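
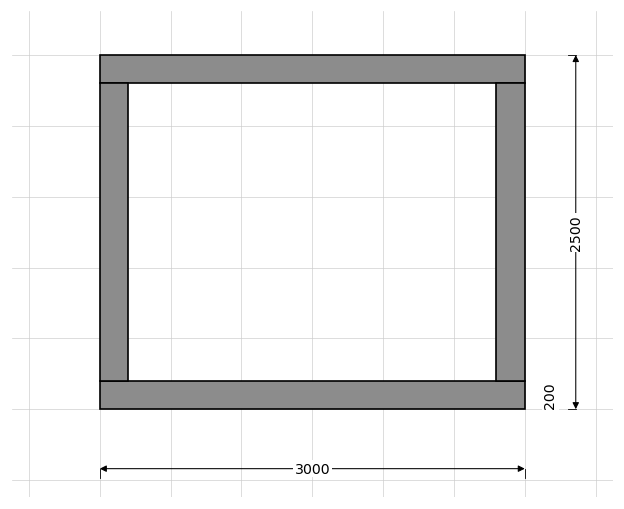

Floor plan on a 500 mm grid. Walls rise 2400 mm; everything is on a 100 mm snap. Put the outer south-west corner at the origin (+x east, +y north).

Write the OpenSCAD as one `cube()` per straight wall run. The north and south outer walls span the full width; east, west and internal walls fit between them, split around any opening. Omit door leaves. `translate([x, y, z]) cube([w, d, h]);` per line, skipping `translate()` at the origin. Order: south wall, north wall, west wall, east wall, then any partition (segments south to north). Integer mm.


cube([3000, 200, 2400]);
translate([0, 2300, 0]) cube([3000, 200, 2400]);
translate([0, 200, 0]) cube([200, 2100, 2400]);
translate([2800, 200, 0]) cube([200, 2100, 2400]);


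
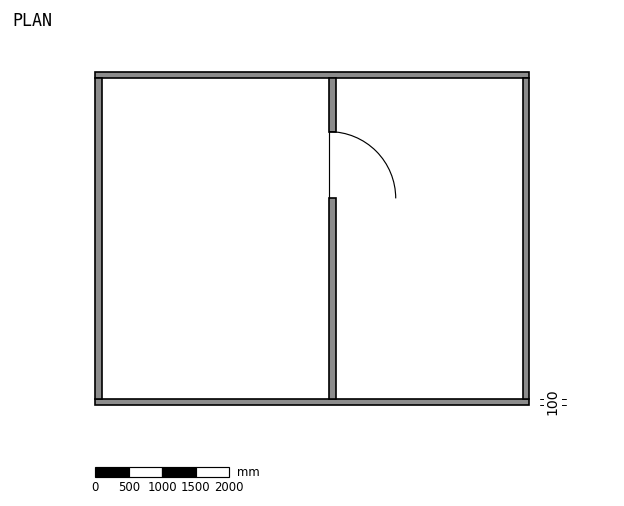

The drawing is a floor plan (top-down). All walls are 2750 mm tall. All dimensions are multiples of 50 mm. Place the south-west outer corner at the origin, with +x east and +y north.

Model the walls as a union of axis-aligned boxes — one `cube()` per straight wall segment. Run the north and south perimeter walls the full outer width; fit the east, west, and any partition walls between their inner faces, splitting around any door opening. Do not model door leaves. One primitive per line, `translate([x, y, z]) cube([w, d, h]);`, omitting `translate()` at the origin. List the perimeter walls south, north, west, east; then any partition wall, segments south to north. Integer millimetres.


cube([6500, 100, 2750]);
translate([0, 4900, 0]) cube([6500, 100, 2750]);
translate([0, 100, 0]) cube([100, 4800, 2750]);
translate([6400, 100, 0]) cube([100, 4800, 2750]);
translate([3500, 100, 0]) cube([100, 3000, 2750]);
translate([3500, 4100, 0]) cube([100, 800, 2750]);


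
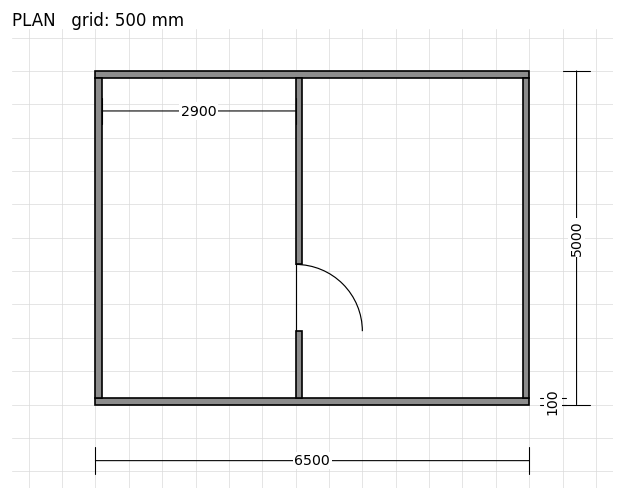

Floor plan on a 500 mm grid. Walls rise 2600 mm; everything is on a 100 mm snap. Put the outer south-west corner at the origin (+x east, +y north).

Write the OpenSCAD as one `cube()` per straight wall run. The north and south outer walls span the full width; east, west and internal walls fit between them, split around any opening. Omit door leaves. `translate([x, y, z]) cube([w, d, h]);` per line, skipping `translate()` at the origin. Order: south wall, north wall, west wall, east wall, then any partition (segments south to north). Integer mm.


cube([6500, 100, 2600]);
translate([0, 4900, 0]) cube([6500, 100, 2600]);
translate([0, 100, 0]) cube([100, 4800, 2600]);
translate([6400, 100, 0]) cube([100, 4800, 2600]);
translate([3000, 100, 0]) cube([100, 1000, 2600]);
translate([3000, 2100, 0]) cube([100, 2800, 2600]);


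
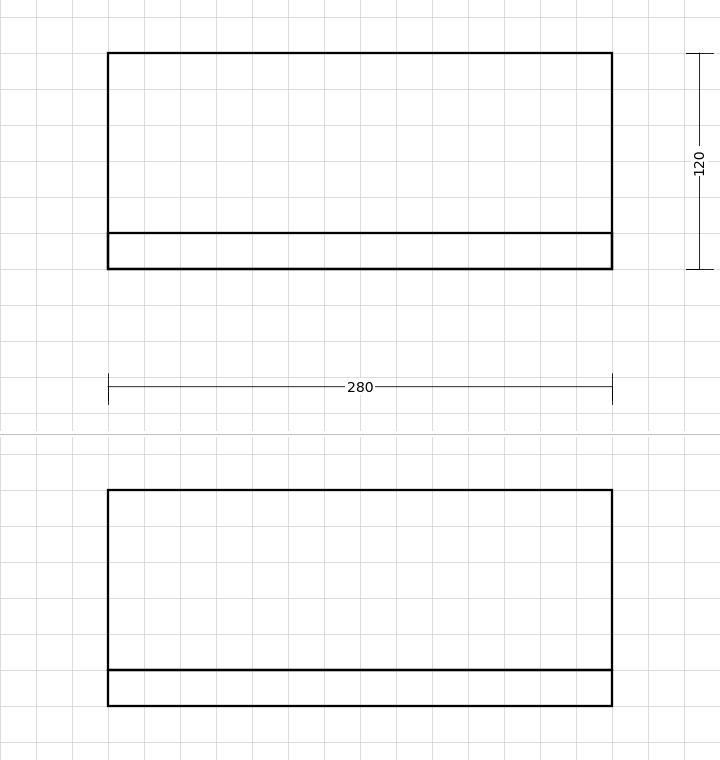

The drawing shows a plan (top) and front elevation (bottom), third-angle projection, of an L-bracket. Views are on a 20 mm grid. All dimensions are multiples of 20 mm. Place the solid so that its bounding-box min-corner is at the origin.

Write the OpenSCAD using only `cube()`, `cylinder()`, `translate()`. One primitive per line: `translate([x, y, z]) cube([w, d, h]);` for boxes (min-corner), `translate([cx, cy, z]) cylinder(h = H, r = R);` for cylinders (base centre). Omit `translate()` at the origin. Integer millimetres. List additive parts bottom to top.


cube([280, 120, 20]);
translate([0, 0, 20]) cube([280, 20, 100]);


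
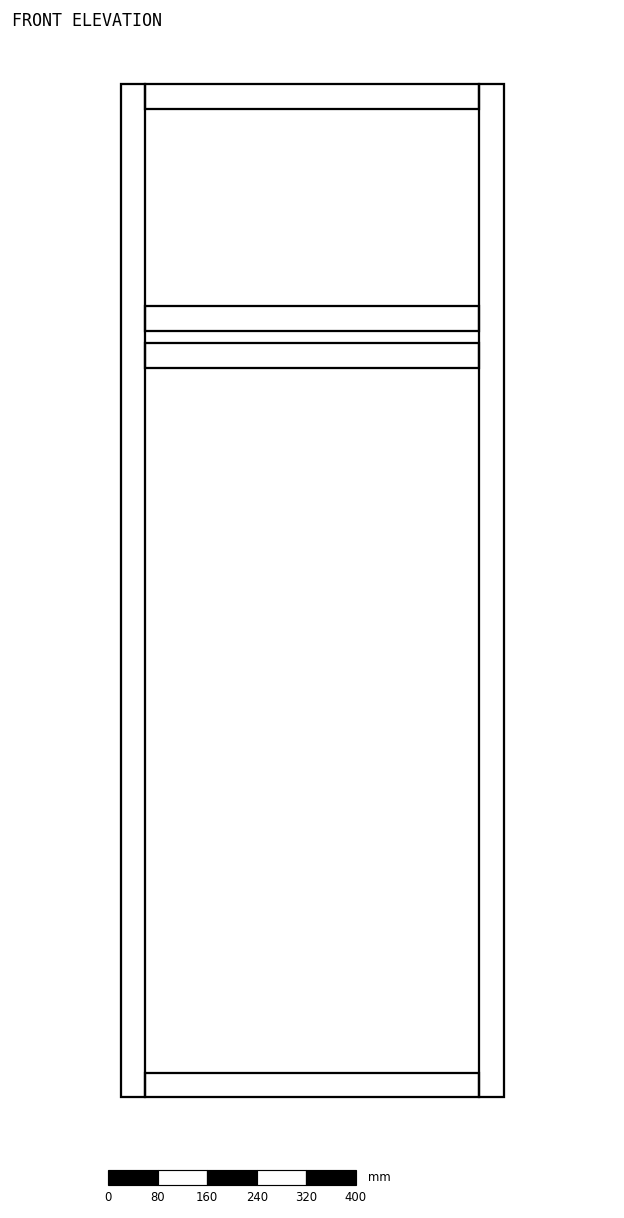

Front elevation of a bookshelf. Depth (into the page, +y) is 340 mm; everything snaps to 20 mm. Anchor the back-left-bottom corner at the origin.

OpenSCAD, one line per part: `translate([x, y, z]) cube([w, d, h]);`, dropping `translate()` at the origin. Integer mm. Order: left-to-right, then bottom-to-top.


cube([40, 340, 1640]);
translate([40, 0, 0]) cube([540, 340, 40]);
translate([40, 0, 1180]) cube([540, 340, 40]);
translate([40, 0, 1240]) cube([540, 340, 40]);
translate([40, 0, 1600]) cube([540, 340, 40]);
translate([580, 0, 0]) cube([40, 340, 1640]);


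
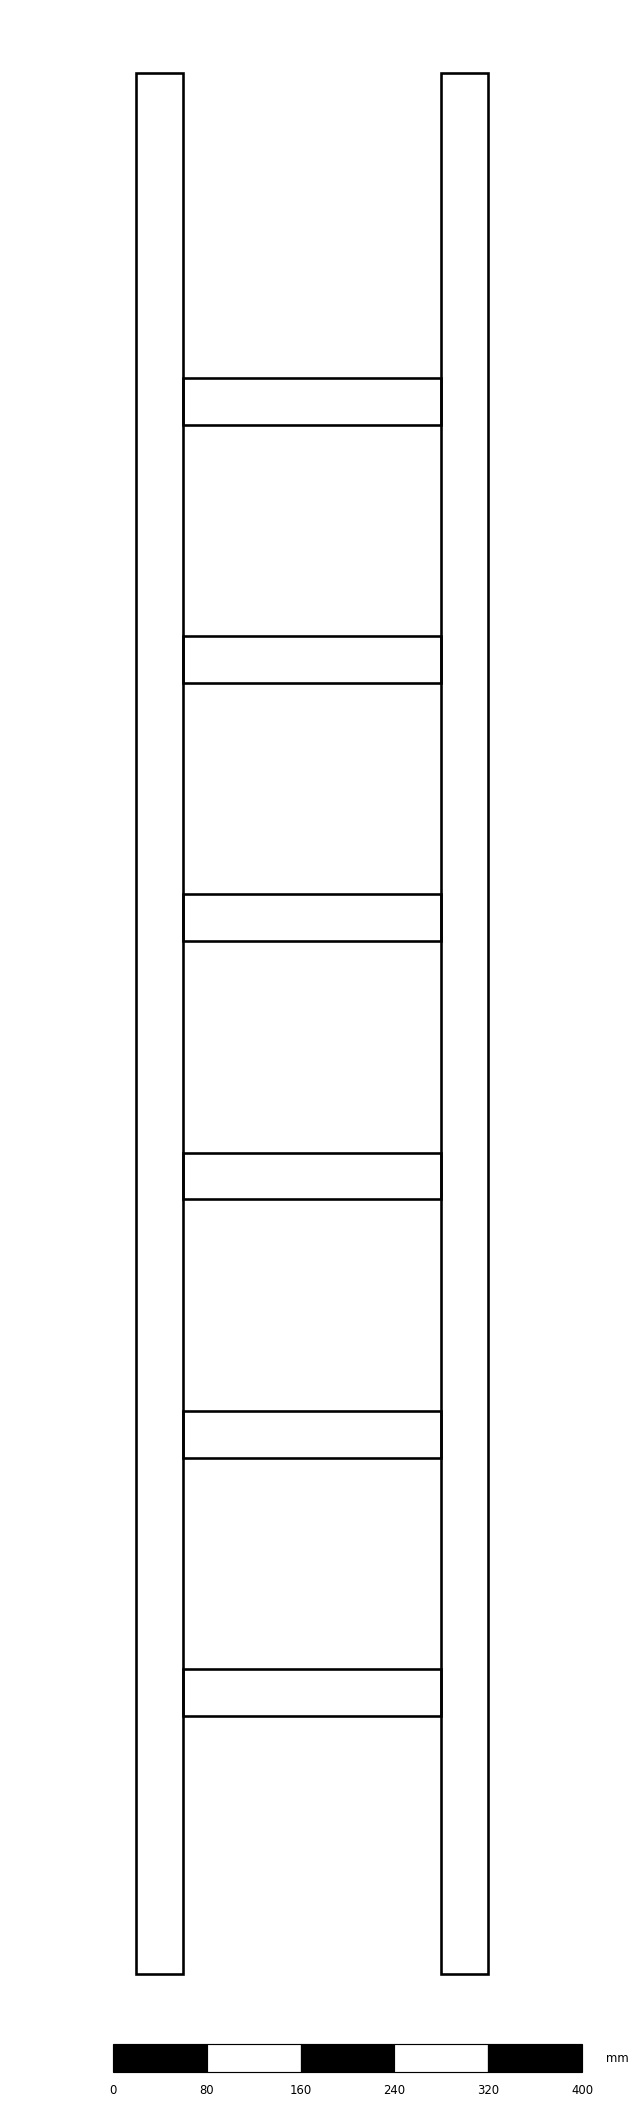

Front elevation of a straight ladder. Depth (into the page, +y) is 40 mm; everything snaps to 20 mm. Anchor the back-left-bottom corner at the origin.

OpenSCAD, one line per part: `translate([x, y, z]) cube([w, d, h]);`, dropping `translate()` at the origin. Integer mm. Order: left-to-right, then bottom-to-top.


cube([40, 40, 1620]);
translate([40, 0, 220]) cube([220, 40, 40]);
translate([40, 0, 440]) cube([220, 40, 40]);
translate([40, 0, 660]) cube([220, 40, 40]);
translate([40, 0, 880]) cube([220, 40, 40]);
translate([40, 0, 1100]) cube([220, 40, 40]);
translate([40, 0, 1320]) cube([220, 40, 40]);
translate([260, 0, 0]) cube([40, 40, 1620]);


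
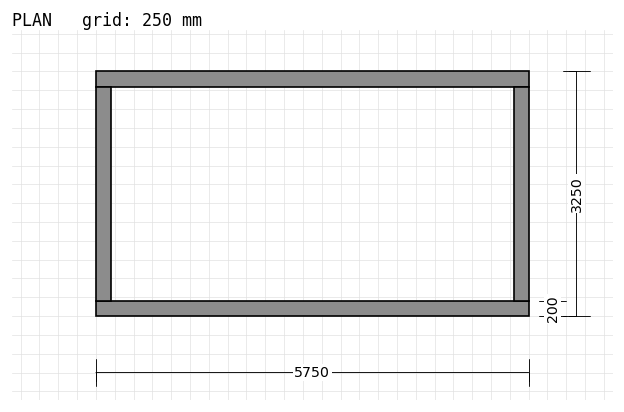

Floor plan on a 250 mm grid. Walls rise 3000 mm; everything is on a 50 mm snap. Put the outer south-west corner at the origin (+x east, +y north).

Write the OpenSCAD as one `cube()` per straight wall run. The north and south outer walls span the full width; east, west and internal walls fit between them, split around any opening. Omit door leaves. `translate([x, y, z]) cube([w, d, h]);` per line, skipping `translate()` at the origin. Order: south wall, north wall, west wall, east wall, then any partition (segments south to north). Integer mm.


cube([5750, 200, 3000]);
translate([0, 3050, 0]) cube([5750, 200, 3000]);
translate([0, 200, 0]) cube([200, 2850, 3000]);
translate([5550, 200, 0]) cube([200, 2850, 3000]);


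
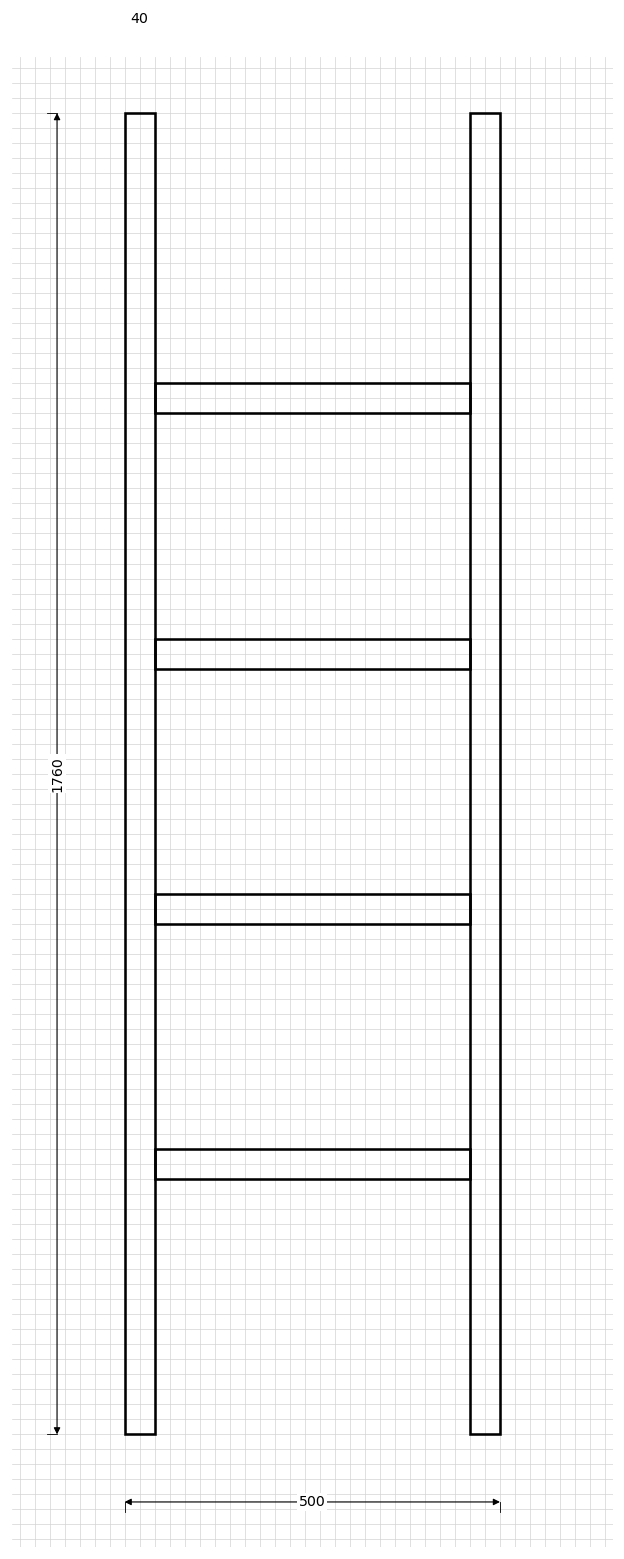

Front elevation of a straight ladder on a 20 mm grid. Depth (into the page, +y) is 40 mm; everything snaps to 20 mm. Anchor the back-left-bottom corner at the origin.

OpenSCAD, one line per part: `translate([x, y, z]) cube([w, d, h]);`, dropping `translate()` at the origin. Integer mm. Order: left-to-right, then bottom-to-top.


cube([40, 40, 1760]);
translate([40, 0, 340]) cube([420, 40, 40]);
translate([40, 0, 680]) cube([420, 40, 40]);
translate([40, 0, 1020]) cube([420, 40, 40]);
translate([40, 0, 1360]) cube([420, 40, 40]);
translate([460, 0, 0]) cube([40, 40, 1760]);


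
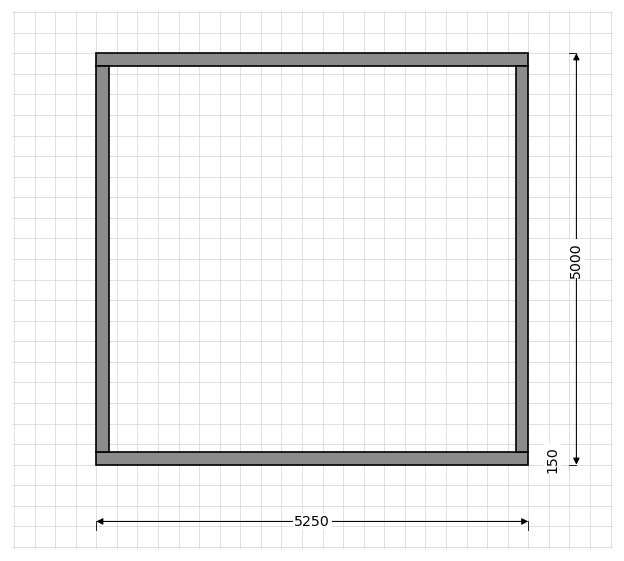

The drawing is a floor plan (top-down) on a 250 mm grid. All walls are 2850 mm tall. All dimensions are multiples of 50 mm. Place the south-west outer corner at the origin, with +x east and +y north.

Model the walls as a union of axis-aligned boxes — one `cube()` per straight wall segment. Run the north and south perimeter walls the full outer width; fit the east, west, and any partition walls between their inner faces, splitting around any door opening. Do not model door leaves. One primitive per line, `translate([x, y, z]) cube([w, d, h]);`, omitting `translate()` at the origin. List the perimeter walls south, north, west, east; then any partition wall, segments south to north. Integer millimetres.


cube([5250, 150, 2850]);
translate([0, 4850, 0]) cube([5250, 150, 2850]);
translate([0, 150, 0]) cube([150, 4700, 2850]);
translate([5100, 150, 0]) cube([150, 4700, 2850]);


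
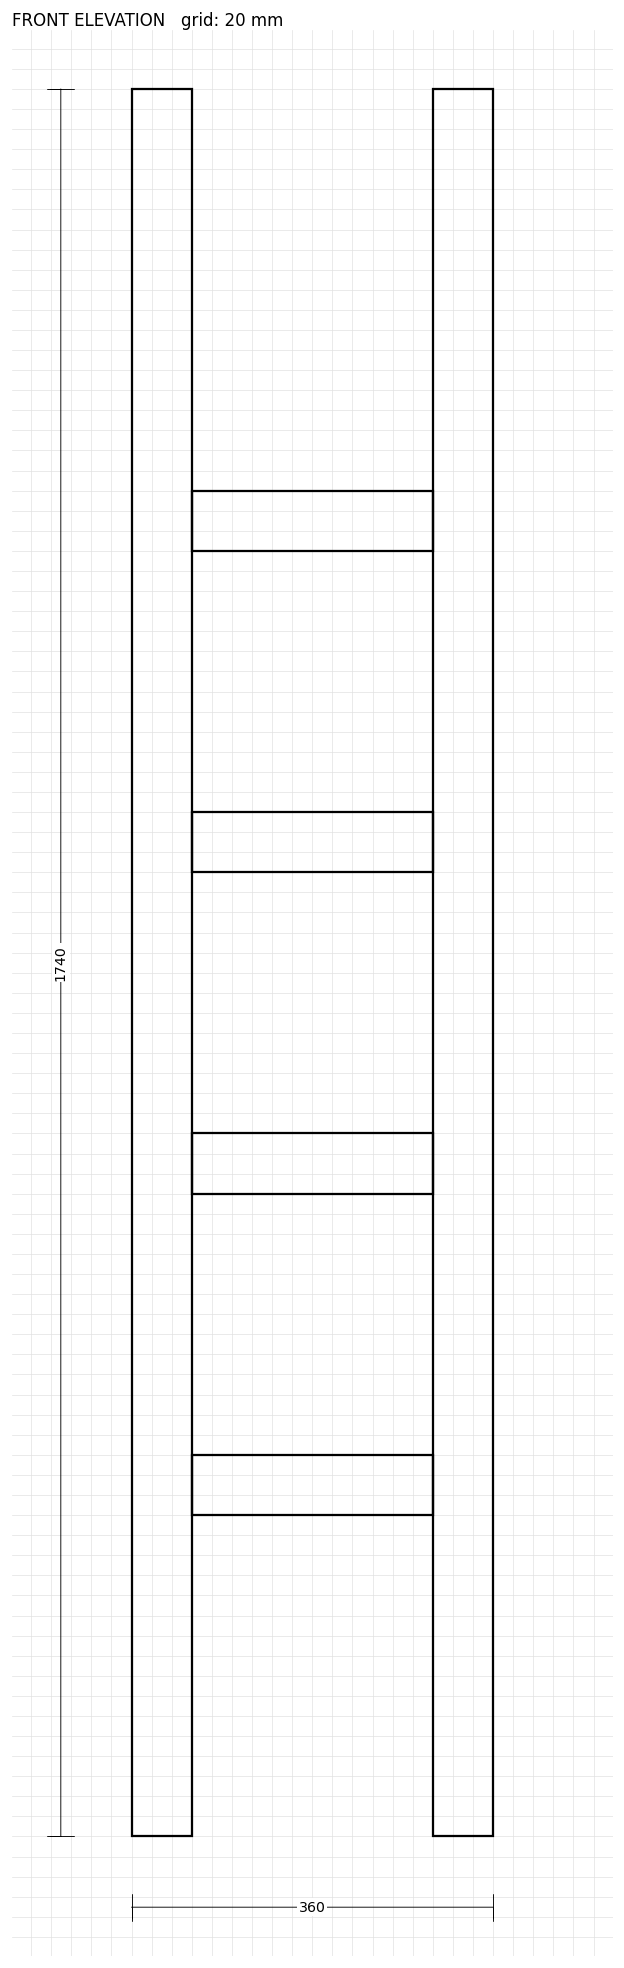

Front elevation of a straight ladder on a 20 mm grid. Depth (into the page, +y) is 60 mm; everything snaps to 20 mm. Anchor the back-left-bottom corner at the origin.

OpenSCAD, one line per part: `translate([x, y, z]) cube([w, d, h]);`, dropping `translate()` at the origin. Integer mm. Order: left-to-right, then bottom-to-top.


cube([60, 60, 1740]);
translate([60, 0, 320]) cube([240, 60, 60]);
translate([60, 0, 640]) cube([240, 60, 60]);
translate([60, 0, 960]) cube([240, 60, 60]);
translate([60, 0, 1280]) cube([240, 60, 60]);
translate([300, 0, 0]) cube([60, 60, 1740]);


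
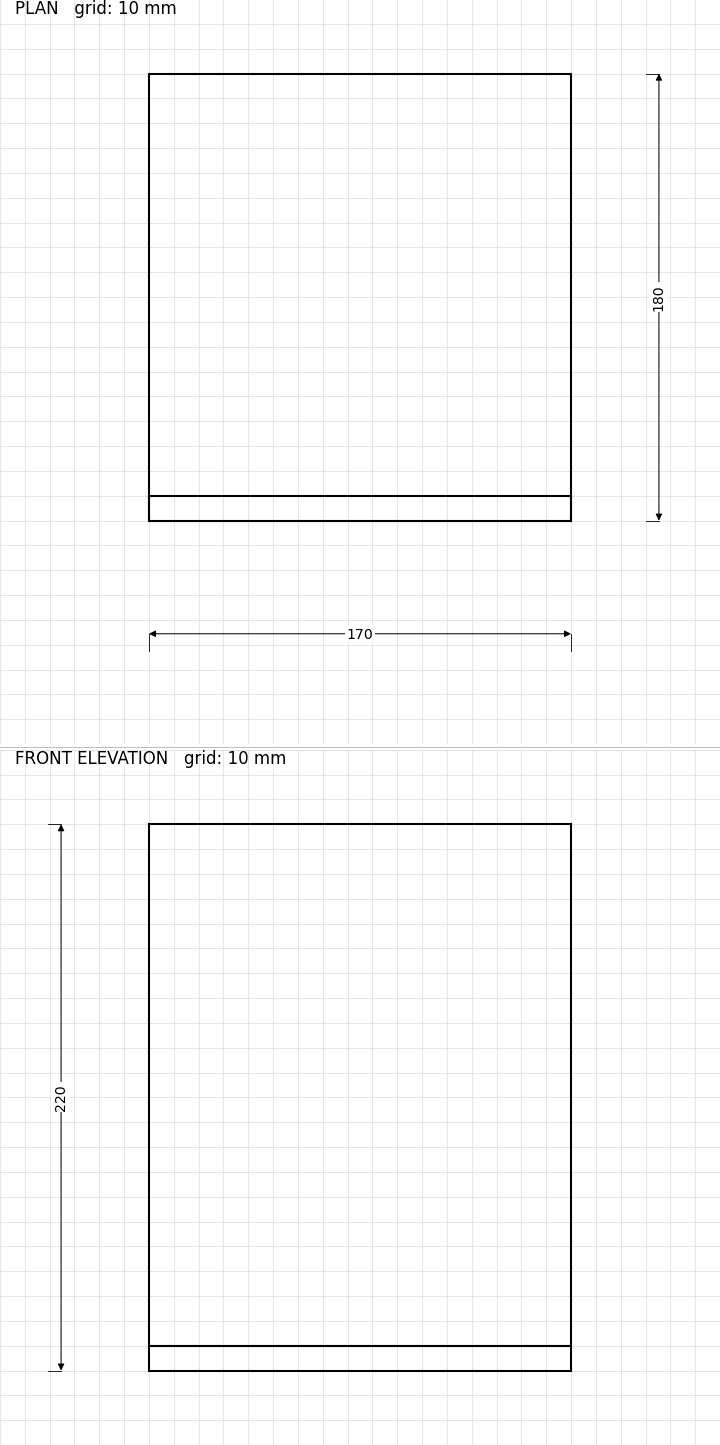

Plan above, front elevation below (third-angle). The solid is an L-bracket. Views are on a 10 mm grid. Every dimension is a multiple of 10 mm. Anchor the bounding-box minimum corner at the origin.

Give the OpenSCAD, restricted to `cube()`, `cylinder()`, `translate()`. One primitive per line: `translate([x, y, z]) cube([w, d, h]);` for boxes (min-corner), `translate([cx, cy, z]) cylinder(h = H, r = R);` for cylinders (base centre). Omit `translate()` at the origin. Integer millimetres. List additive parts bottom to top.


cube([170, 180, 10]);
translate([0, 0, 10]) cube([170, 10, 210]);


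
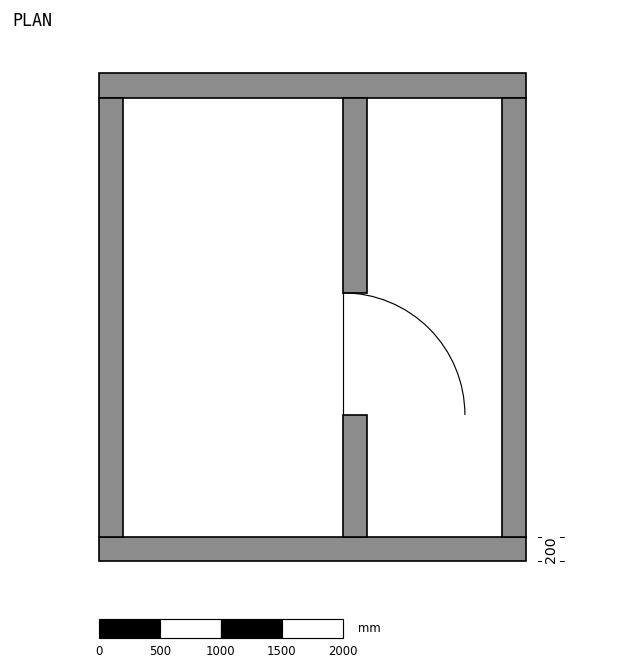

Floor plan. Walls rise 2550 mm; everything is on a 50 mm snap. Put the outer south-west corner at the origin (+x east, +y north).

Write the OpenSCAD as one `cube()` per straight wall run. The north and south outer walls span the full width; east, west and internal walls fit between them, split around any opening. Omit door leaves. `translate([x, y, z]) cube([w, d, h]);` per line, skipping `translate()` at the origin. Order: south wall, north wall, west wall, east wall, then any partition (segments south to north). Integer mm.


cube([3500, 200, 2550]);
translate([0, 3800, 0]) cube([3500, 200, 2550]);
translate([0, 200, 0]) cube([200, 3600, 2550]);
translate([3300, 200, 0]) cube([200, 3600, 2550]);
translate([2000, 200, 0]) cube([200, 1000, 2550]);
translate([2000, 2200, 0]) cube([200, 1600, 2550]);


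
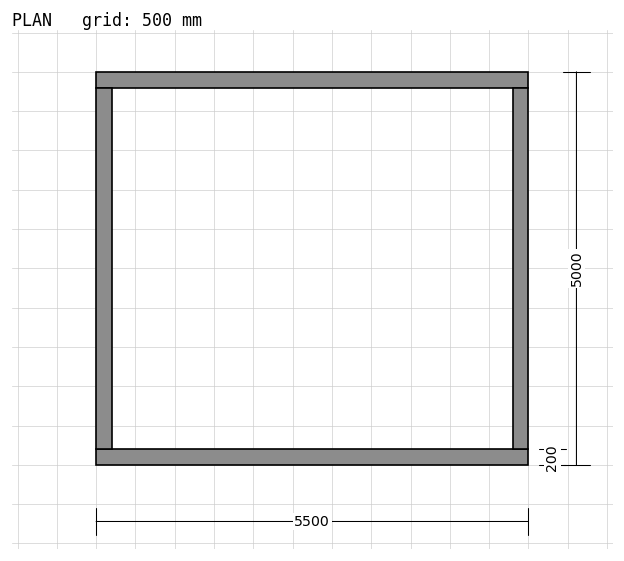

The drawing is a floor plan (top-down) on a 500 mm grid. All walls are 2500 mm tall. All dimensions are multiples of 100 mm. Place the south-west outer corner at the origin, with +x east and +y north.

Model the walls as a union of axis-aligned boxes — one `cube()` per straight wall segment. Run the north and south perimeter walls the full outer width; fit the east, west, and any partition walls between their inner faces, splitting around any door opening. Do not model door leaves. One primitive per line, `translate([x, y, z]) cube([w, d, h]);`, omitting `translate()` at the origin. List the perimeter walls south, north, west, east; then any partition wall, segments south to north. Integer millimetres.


cube([5500, 200, 2500]);
translate([0, 4800, 0]) cube([5500, 200, 2500]);
translate([0, 200, 0]) cube([200, 4600, 2500]);
translate([5300, 200, 0]) cube([200, 4600, 2500]);


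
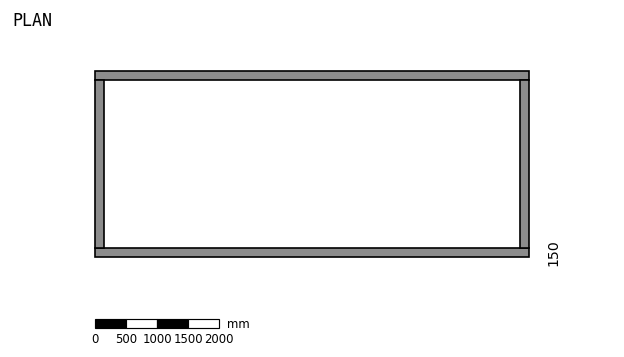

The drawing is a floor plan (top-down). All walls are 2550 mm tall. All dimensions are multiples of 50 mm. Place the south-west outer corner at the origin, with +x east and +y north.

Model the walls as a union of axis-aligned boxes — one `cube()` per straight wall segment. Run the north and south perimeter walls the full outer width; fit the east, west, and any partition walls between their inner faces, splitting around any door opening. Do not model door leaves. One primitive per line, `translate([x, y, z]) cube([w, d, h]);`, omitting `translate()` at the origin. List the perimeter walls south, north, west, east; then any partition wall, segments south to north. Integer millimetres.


cube([7000, 150, 2550]);
translate([0, 2850, 0]) cube([7000, 150, 2550]);
translate([0, 150, 0]) cube([150, 2700, 2550]);
translate([6850, 150, 0]) cube([150, 2700, 2550]);


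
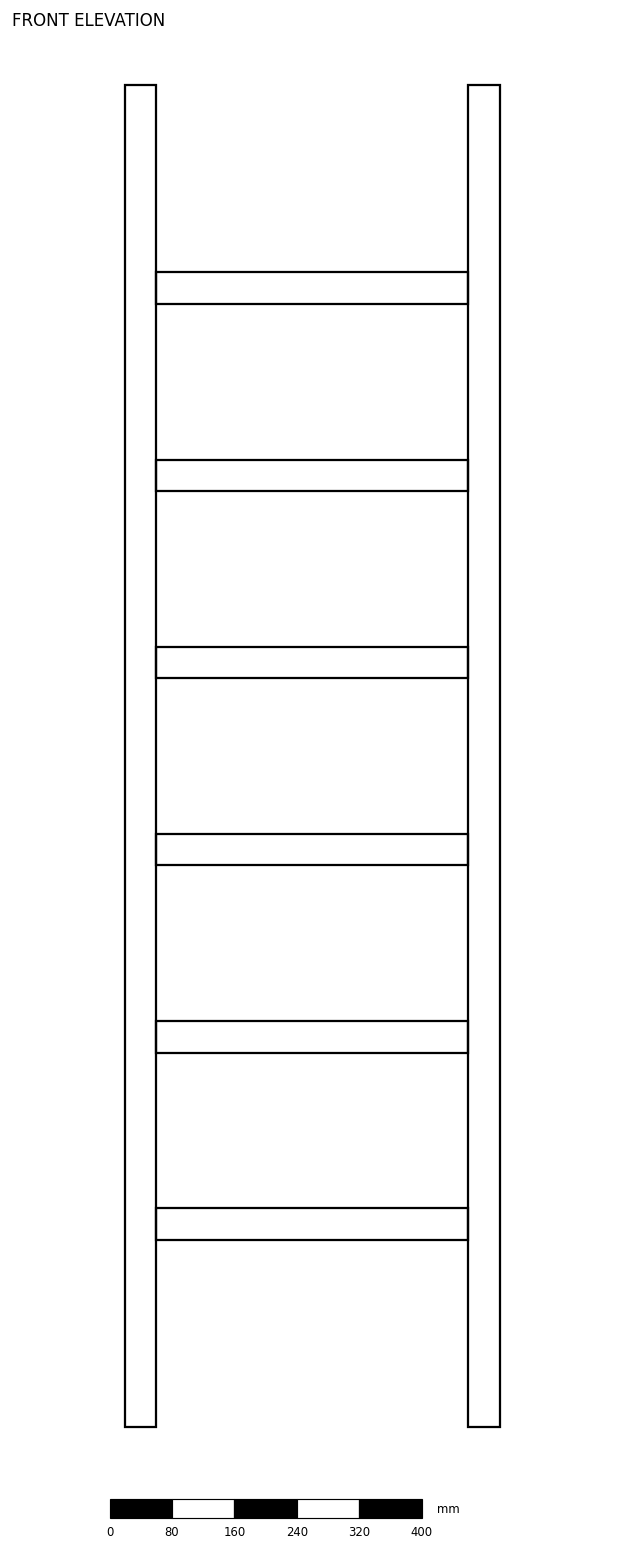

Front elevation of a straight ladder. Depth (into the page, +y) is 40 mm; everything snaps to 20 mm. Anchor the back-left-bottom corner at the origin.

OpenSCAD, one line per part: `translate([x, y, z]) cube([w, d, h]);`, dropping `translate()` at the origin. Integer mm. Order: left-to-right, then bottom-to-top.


cube([40, 40, 1720]);
translate([40, 0, 240]) cube([400, 40, 40]);
translate([40, 0, 480]) cube([400, 40, 40]);
translate([40, 0, 720]) cube([400, 40, 40]);
translate([40, 0, 960]) cube([400, 40, 40]);
translate([40, 0, 1200]) cube([400, 40, 40]);
translate([40, 0, 1440]) cube([400, 40, 40]);
translate([440, 0, 0]) cube([40, 40, 1720]);


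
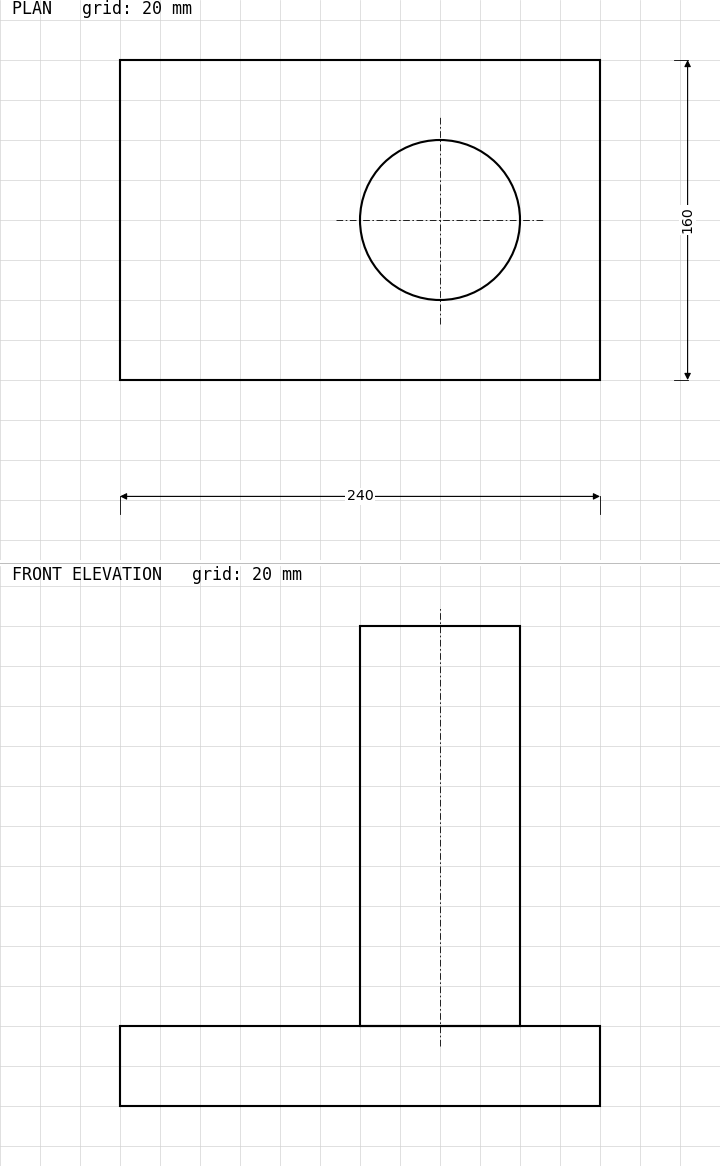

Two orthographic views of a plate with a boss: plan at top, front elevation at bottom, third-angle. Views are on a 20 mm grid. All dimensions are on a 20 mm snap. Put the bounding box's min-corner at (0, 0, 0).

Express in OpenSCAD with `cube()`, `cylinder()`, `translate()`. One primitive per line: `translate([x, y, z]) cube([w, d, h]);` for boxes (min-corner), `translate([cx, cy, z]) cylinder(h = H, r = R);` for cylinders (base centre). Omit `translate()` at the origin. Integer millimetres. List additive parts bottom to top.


cube([240, 160, 40]);
translate([160, 80, 40]) cylinder(h = 200, r = 40);


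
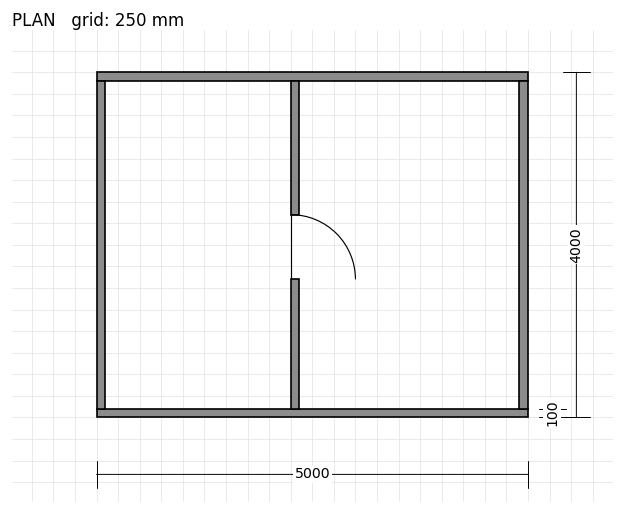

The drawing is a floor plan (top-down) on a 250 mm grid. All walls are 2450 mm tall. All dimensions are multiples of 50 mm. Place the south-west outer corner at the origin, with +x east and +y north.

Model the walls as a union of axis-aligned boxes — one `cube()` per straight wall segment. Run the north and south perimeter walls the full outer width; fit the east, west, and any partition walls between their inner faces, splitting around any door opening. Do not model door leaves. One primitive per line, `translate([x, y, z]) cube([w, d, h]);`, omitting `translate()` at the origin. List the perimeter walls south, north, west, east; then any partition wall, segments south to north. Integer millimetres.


cube([5000, 100, 2450]);
translate([0, 3900, 0]) cube([5000, 100, 2450]);
translate([0, 100, 0]) cube([100, 3800, 2450]);
translate([4900, 100, 0]) cube([100, 3800, 2450]);
translate([2250, 100, 0]) cube([100, 1500, 2450]);
translate([2250, 2350, 0]) cube([100, 1550, 2450]);


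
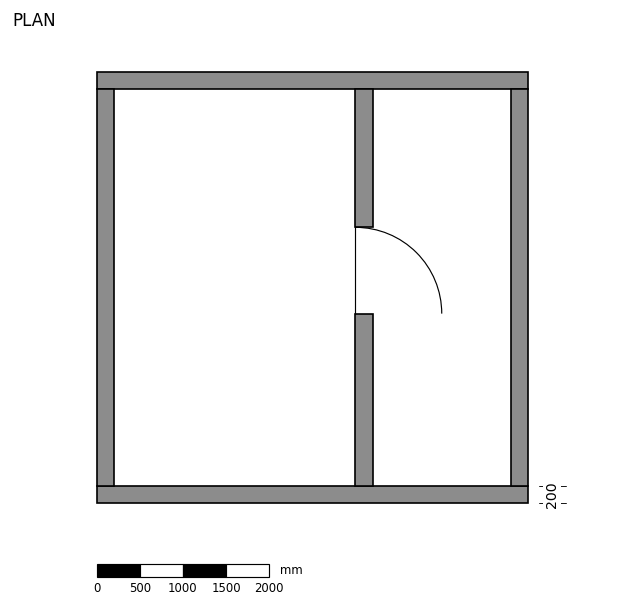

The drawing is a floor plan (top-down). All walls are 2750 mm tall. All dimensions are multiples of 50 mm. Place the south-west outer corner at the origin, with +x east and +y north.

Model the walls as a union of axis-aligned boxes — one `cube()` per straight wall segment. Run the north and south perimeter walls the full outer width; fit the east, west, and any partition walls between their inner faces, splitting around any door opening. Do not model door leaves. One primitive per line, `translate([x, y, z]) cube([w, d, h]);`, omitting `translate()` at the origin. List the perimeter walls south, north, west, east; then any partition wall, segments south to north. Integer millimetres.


cube([5000, 200, 2750]);
translate([0, 4800, 0]) cube([5000, 200, 2750]);
translate([0, 200, 0]) cube([200, 4600, 2750]);
translate([4800, 200, 0]) cube([200, 4600, 2750]);
translate([3000, 200, 0]) cube([200, 2000, 2750]);
translate([3000, 3200, 0]) cube([200, 1600, 2750]);


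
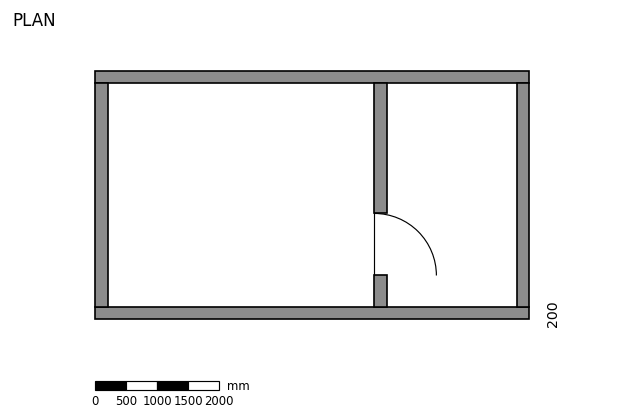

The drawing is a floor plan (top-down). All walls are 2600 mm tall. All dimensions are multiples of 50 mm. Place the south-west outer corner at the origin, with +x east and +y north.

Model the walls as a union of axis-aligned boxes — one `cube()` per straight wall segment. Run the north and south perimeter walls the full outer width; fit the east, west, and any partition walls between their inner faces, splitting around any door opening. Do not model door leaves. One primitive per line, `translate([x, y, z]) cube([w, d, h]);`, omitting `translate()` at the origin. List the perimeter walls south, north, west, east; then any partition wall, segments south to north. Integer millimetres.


cube([7000, 200, 2600]);
translate([0, 3800, 0]) cube([7000, 200, 2600]);
translate([0, 200, 0]) cube([200, 3600, 2600]);
translate([6800, 200, 0]) cube([200, 3600, 2600]);
translate([4500, 200, 0]) cube([200, 500, 2600]);
translate([4500, 1700, 0]) cube([200, 2100, 2600]);


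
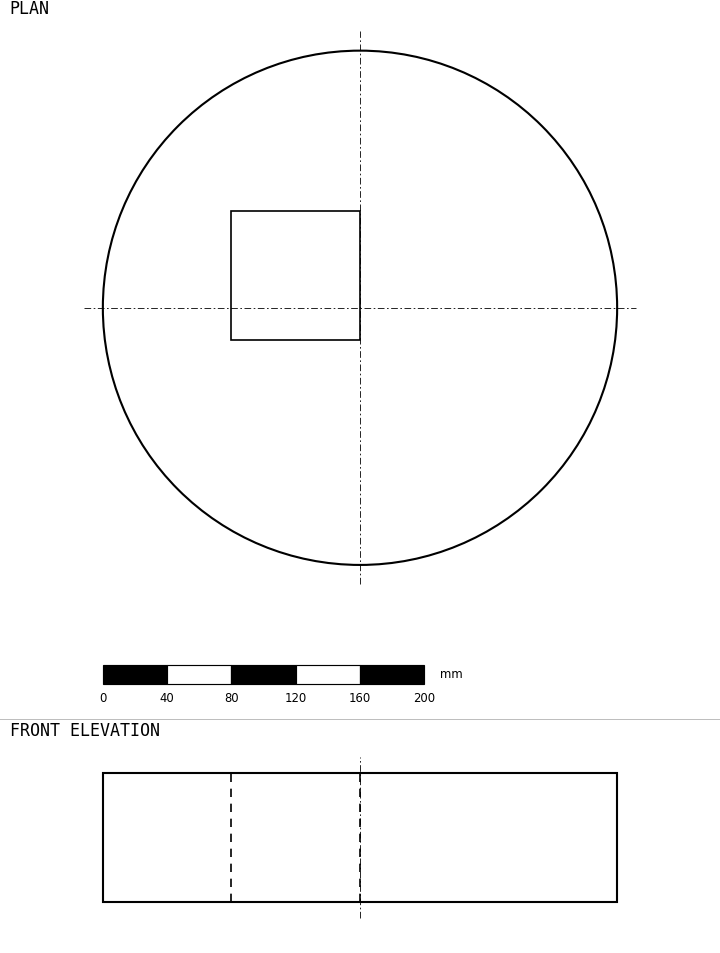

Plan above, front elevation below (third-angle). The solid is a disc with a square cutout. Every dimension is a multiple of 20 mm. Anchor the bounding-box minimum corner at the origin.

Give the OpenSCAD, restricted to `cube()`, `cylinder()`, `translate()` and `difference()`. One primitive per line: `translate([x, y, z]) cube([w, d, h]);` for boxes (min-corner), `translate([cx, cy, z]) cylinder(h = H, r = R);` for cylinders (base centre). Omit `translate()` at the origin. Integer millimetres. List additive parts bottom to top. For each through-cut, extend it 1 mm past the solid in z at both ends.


difference() {
  translate([160, 160, 0]) cylinder(h = 80, r = 160);
  translate([80, 140, -1]) cube([80, 80, 82]);
}


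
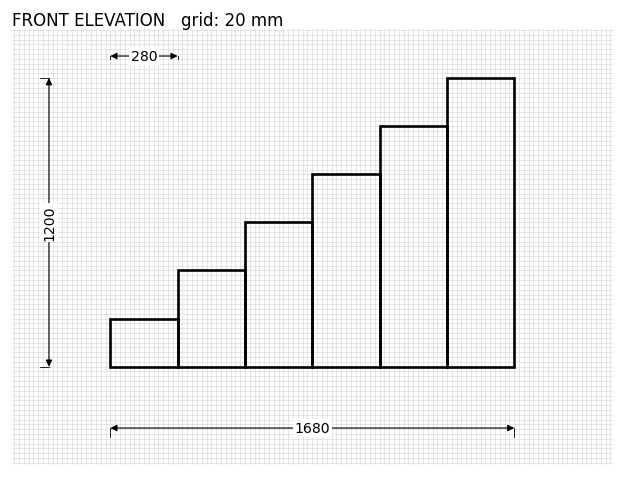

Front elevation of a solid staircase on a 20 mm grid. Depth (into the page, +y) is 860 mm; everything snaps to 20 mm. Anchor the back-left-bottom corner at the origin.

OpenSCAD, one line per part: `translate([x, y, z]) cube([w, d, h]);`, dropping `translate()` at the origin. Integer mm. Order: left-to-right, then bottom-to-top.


cube([280, 860, 200]);
translate([280, 0, 0]) cube([280, 860, 400]);
translate([560, 0, 0]) cube([280, 860, 600]);
translate([840, 0, 0]) cube([280, 860, 800]);
translate([1120, 0, 0]) cube([280, 860, 1000]);
translate([1400, 0, 0]) cube([280, 860, 1200]);


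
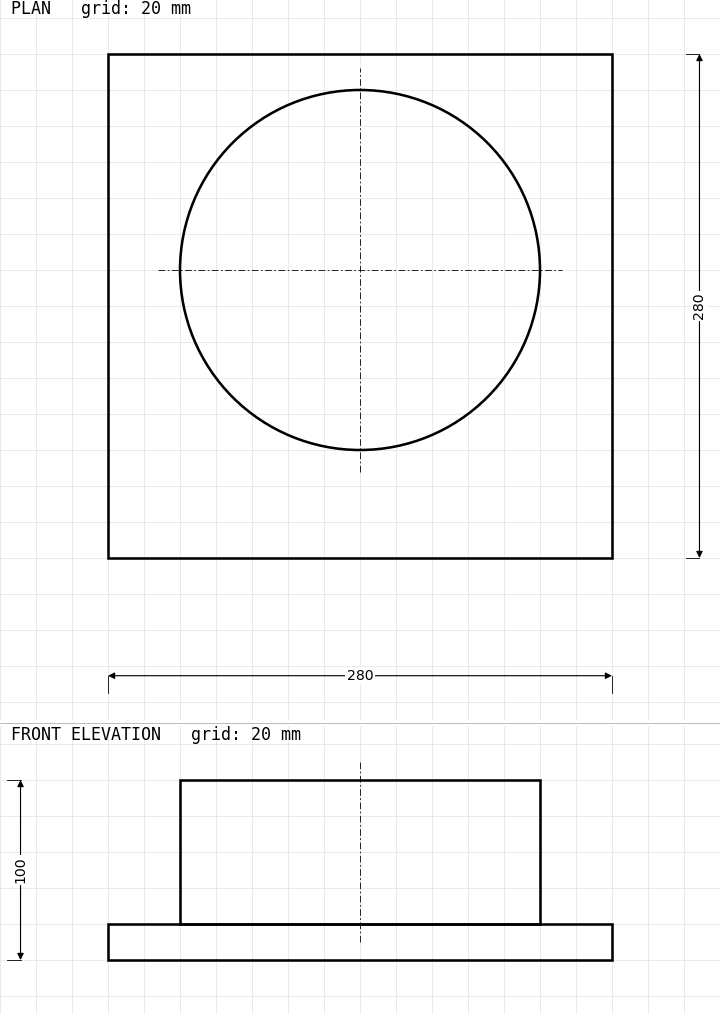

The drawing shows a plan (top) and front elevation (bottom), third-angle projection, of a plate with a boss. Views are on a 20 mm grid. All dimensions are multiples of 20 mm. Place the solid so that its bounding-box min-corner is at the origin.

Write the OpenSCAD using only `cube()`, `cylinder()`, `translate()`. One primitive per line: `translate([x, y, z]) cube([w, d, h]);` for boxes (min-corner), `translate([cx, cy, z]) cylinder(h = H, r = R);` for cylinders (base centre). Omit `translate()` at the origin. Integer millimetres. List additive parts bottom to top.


cube([280, 280, 20]);
translate([140, 160, 20]) cylinder(h = 80, r = 100);


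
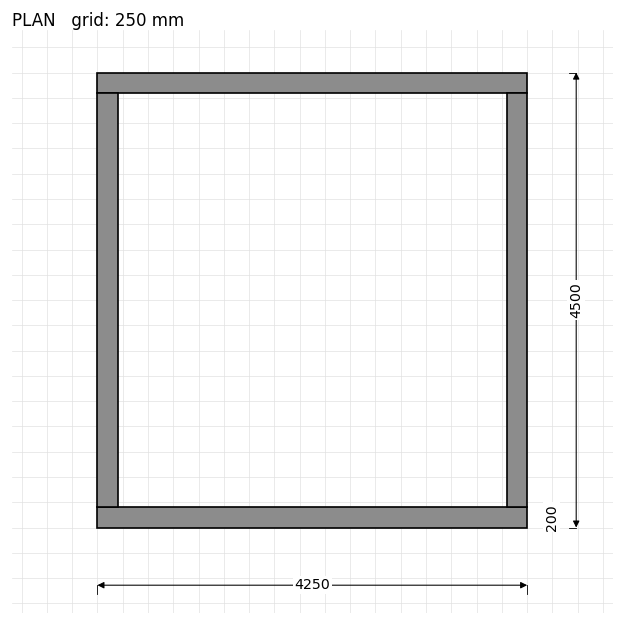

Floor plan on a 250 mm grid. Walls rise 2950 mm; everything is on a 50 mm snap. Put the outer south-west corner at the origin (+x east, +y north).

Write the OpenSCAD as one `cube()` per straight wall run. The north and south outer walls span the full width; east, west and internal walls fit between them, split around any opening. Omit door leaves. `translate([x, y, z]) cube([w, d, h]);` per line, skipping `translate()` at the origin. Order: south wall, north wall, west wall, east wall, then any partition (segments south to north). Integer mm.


cube([4250, 200, 2950]);
translate([0, 4300, 0]) cube([4250, 200, 2950]);
translate([0, 200, 0]) cube([200, 4100, 2950]);
translate([4050, 200, 0]) cube([200, 4100, 2950]);


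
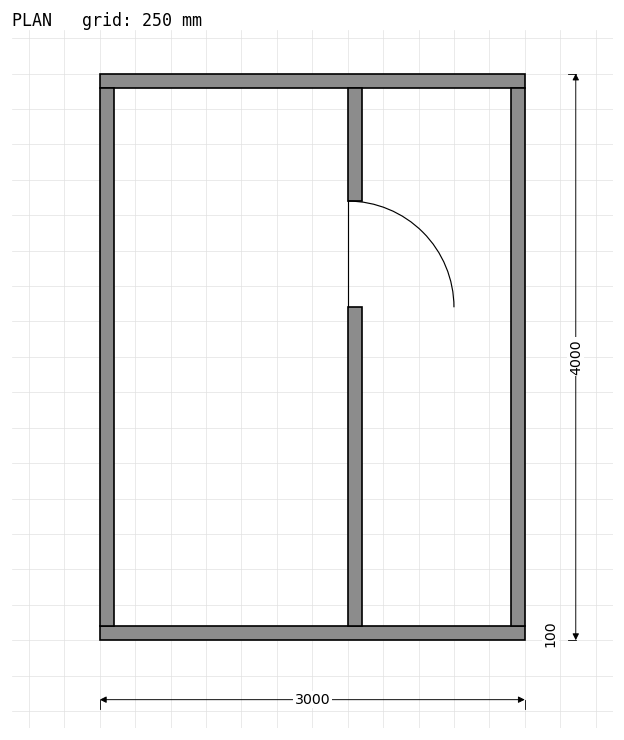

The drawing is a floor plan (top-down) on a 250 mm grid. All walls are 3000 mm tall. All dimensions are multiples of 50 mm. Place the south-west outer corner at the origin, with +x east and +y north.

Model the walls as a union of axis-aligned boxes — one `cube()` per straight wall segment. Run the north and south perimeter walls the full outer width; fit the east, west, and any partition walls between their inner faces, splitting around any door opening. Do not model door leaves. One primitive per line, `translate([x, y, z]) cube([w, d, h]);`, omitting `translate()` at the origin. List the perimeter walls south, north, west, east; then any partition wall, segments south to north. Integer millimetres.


cube([3000, 100, 3000]);
translate([0, 3900, 0]) cube([3000, 100, 3000]);
translate([0, 100, 0]) cube([100, 3800, 3000]);
translate([2900, 100, 0]) cube([100, 3800, 3000]);
translate([1750, 100, 0]) cube([100, 2250, 3000]);
translate([1750, 3100, 0]) cube([100, 800, 3000]);


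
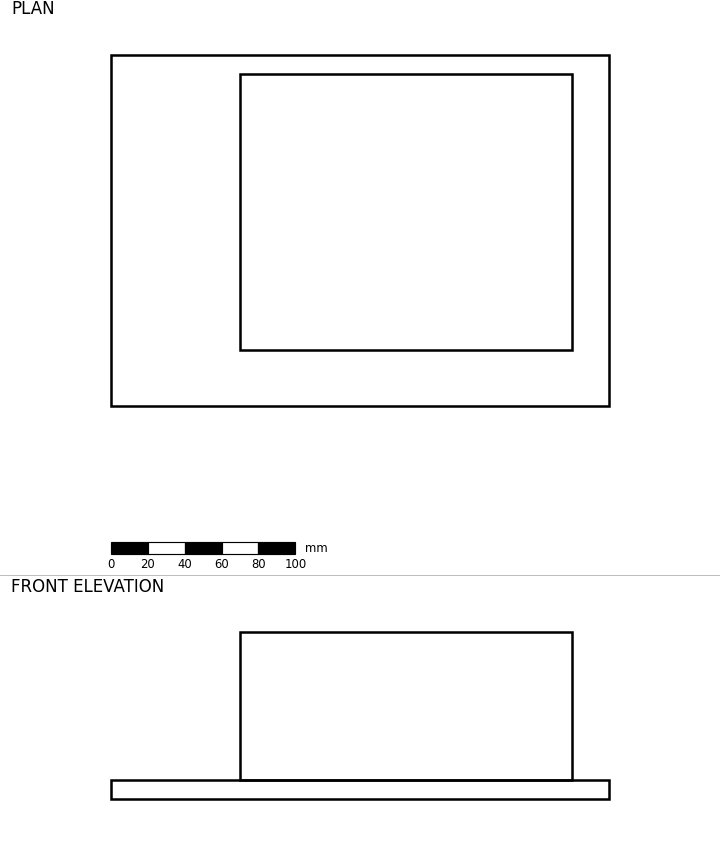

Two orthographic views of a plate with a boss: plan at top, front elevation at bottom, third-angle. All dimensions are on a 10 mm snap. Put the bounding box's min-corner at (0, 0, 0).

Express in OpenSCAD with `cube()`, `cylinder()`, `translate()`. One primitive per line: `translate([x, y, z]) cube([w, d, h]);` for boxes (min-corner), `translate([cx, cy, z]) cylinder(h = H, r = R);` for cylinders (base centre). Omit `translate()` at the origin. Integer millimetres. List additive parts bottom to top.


cube([270, 190, 10]);
translate([70, 30, 10]) cube([180, 150, 80]);


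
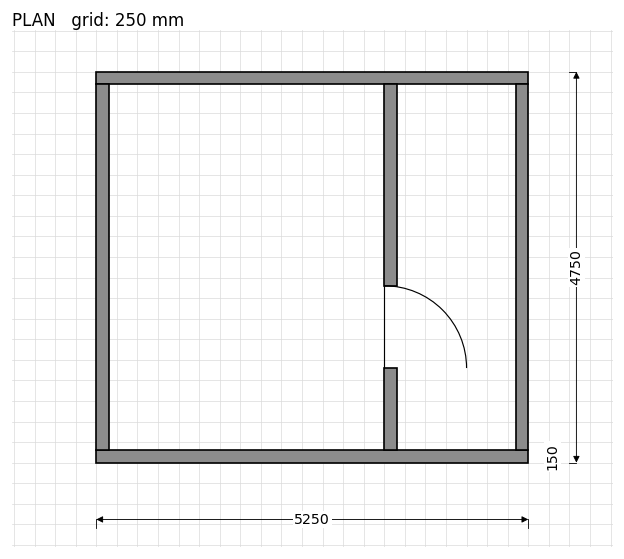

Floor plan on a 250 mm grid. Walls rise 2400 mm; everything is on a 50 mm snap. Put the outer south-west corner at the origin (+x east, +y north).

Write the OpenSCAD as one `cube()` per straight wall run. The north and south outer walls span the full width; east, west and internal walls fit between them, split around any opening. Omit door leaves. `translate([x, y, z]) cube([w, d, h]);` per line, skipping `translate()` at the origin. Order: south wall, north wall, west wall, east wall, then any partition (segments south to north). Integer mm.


cube([5250, 150, 2400]);
translate([0, 4600, 0]) cube([5250, 150, 2400]);
translate([0, 150, 0]) cube([150, 4450, 2400]);
translate([5100, 150, 0]) cube([150, 4450, 2400]);
translate([3500, 150, 0]) cube([150, 1000, 2400]);
translate([3500, 2150, 0]) cube([150, 2450, 2400]);


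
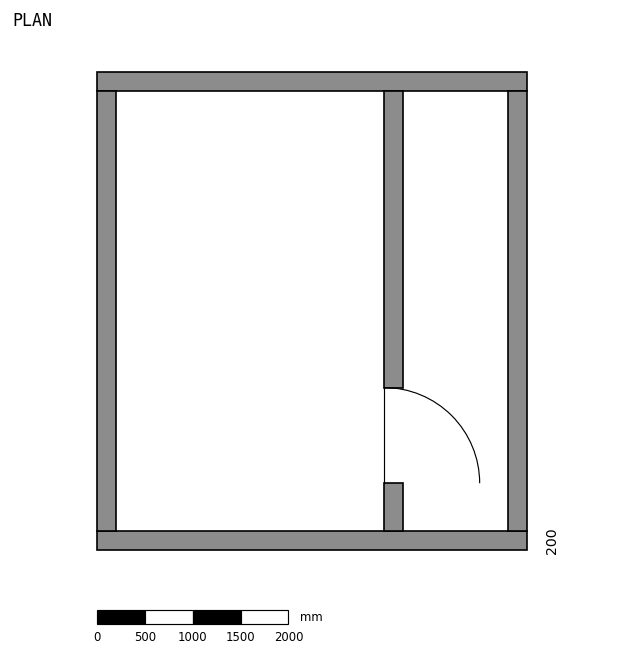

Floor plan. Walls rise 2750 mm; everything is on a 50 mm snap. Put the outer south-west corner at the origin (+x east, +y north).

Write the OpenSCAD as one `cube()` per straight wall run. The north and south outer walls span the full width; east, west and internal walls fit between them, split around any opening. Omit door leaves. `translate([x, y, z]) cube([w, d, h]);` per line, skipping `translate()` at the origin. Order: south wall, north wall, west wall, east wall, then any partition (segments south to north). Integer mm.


cube([4500, 200, 2750]);
translate([0, 4800, 0]) cube([4500, 200, 2750]);
translate([0, 200, 0]) cube([200, 4600, 2750]);
translate([4300, 200, 0]) cube([200, 4600, 2750]);
translate([3000, 200, 0]) cube([200, 500, 2750]);
translate([3000, 1700, 0]) cube([200, 3100, 2750]);


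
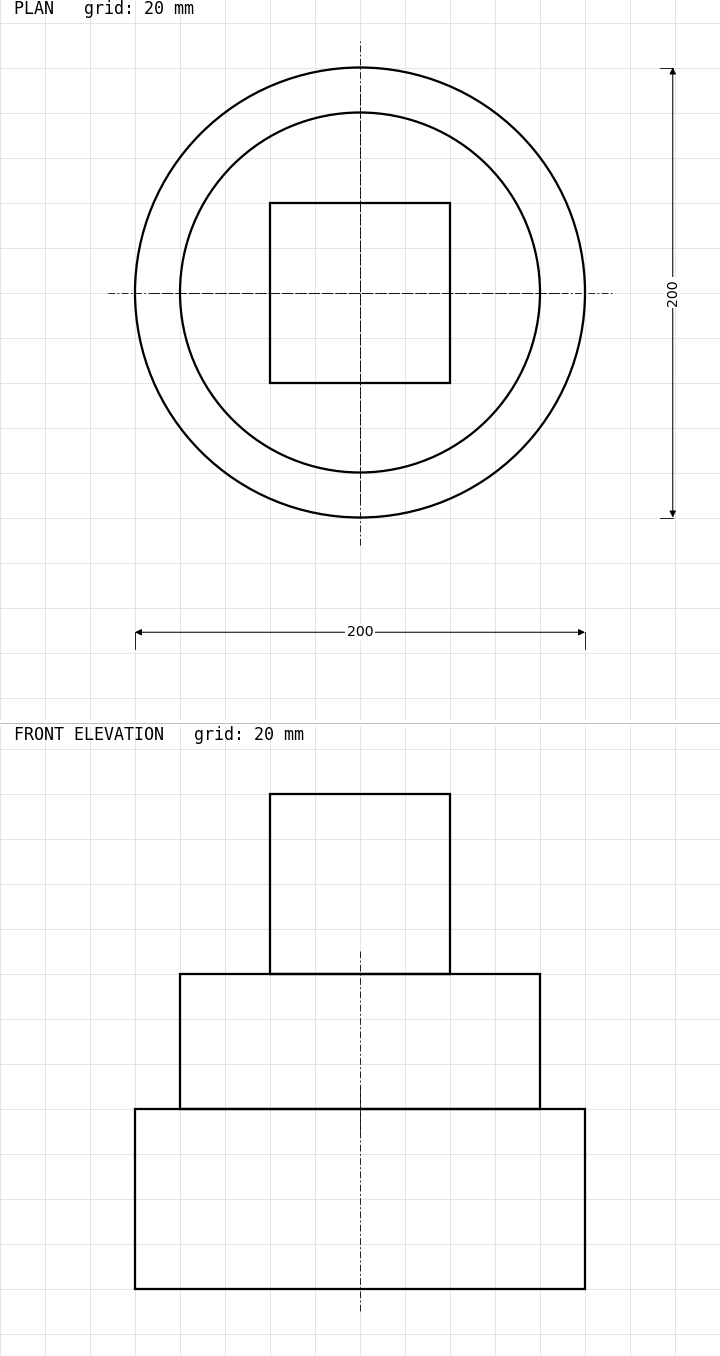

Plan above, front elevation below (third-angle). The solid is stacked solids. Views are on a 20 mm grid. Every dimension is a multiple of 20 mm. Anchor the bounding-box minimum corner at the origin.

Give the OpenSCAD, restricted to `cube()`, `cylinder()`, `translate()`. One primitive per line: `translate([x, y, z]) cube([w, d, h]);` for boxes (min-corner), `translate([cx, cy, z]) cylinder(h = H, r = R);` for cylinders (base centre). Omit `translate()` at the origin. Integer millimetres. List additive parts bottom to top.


translate([100, 100, 0]) cylinder(h = 80, r = 100);
translate([100, 100, 80]) cylinder(h = 60, r = 80);
translate([60, 60, 140]) cube([80, 80, 80]);


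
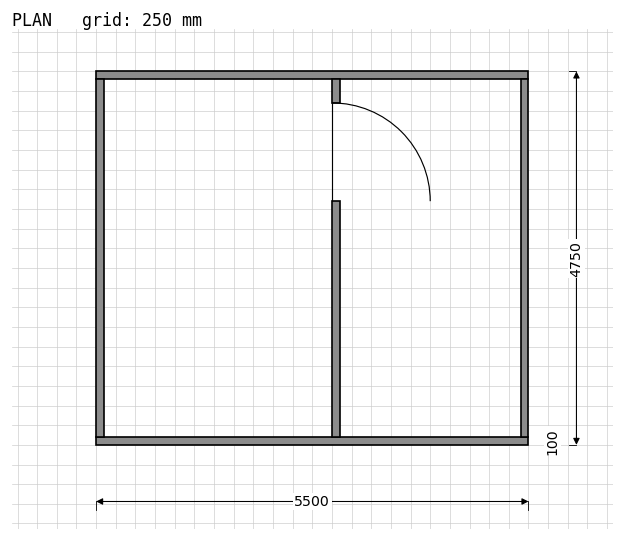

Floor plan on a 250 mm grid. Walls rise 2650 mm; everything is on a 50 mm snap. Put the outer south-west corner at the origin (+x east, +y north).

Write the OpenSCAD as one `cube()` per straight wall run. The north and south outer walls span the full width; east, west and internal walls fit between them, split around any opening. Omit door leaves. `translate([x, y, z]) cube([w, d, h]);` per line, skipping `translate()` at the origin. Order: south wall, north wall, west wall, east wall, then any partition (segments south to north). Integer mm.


cube([5500, 100, 2650]);
translate([0, 4650, 0]) cube([5500, 100, 2650]);
translate([0, 100, 0]) cube([100, 4550, 2650]);
translate([5400, 100, 0]) cube([100, 4550, 2650]);
translate([3000, 100, 0]) cube([100, 3000, 2650]);
translate([3000, 4350, 0]) cube([100, 300, 2650]);


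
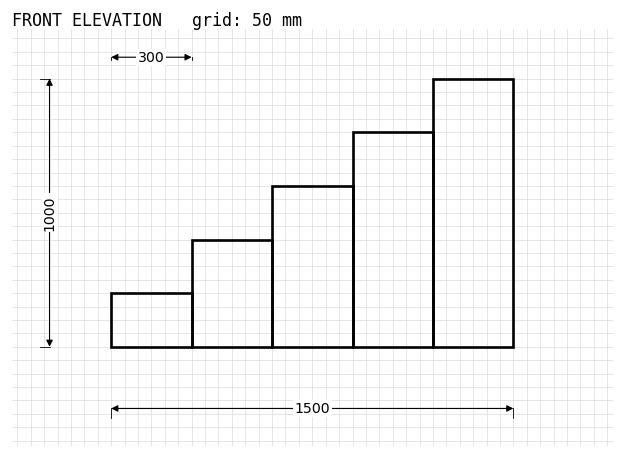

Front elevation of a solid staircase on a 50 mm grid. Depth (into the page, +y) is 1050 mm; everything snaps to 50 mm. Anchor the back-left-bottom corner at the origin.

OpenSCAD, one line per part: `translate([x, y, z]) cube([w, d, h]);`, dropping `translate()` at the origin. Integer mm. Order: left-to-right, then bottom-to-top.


cube([300, 1050, 200]);
translate([300, 0, 0]) cube([300, 1050, 400]);
translate([600, 0, 0]) cube([300, 1050, 600]);
translate([900, 0, 0]) cube([300, 1050, 800]);
translate([1200, 0, 0]) cube([300, 1050, 1000]);


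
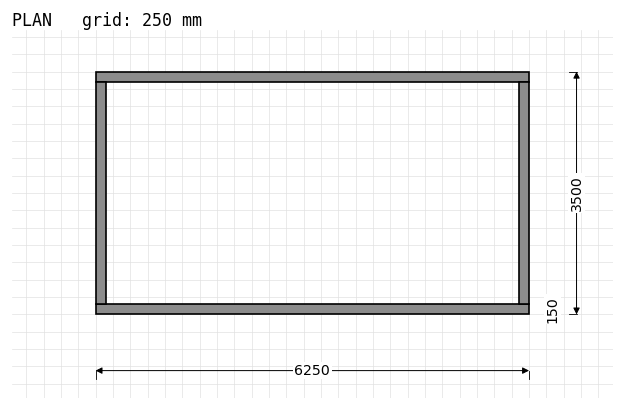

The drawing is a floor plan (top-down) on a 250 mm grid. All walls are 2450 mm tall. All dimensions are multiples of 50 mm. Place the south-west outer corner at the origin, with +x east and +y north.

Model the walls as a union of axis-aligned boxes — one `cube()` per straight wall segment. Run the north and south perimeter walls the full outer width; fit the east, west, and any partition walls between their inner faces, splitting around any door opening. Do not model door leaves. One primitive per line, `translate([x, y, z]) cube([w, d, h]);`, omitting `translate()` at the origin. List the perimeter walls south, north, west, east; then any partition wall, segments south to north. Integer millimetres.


cube([6250, 150, 2450]);
translate([0, 3350, 0]) cube([6250, 150, 2450]);
translate([0, 150, 0]) cube([150, 3200, 2450]);
translate([6100, 150, 0]) cube([150, 3200, 2450]);


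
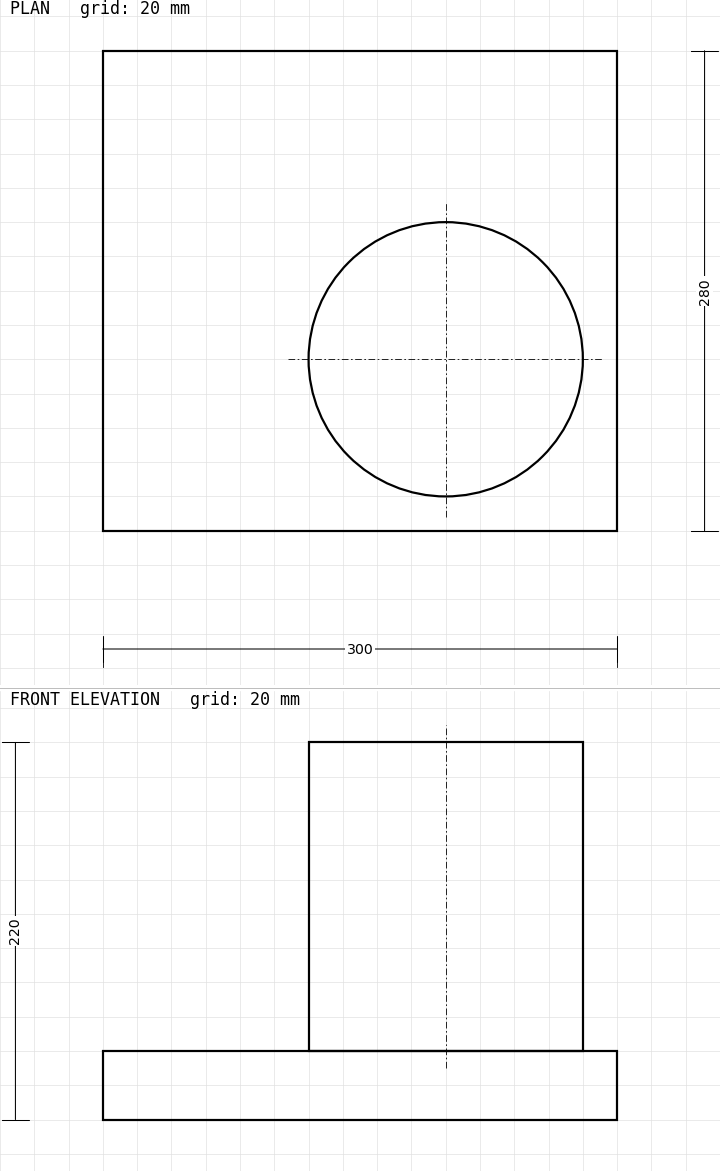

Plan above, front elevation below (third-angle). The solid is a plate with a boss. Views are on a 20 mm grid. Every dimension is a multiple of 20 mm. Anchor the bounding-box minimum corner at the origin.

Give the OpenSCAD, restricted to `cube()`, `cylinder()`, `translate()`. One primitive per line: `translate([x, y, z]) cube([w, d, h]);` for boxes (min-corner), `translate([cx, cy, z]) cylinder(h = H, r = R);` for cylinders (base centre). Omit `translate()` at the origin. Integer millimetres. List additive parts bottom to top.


cube([300, 280, 40]);
translate([200, 100, 40]) cylinder(h = 180, r = 80);


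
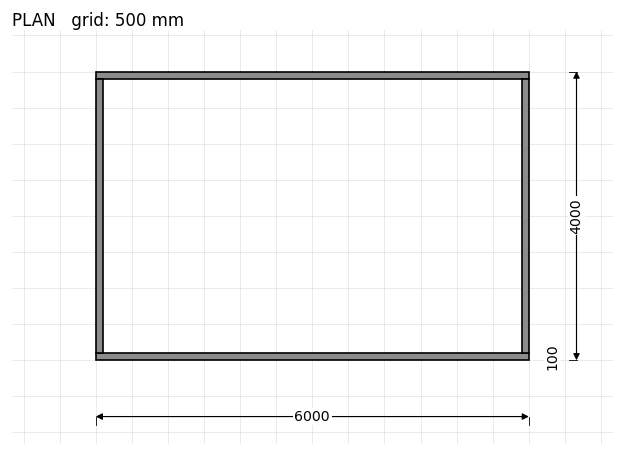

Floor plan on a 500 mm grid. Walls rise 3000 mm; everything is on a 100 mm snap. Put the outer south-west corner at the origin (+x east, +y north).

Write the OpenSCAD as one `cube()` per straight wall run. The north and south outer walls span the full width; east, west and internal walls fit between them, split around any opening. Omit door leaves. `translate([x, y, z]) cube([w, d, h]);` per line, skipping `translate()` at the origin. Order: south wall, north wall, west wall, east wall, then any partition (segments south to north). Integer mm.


cube([6000, 100, 3000]);
translate([0, 3900, 0]) cube([6000, 100, 3000]);
translate([0, 100, 0]) cube([100, 3800, 3000]);
translate([5900, 100, 0]) cube([100, 3800, 3000]);


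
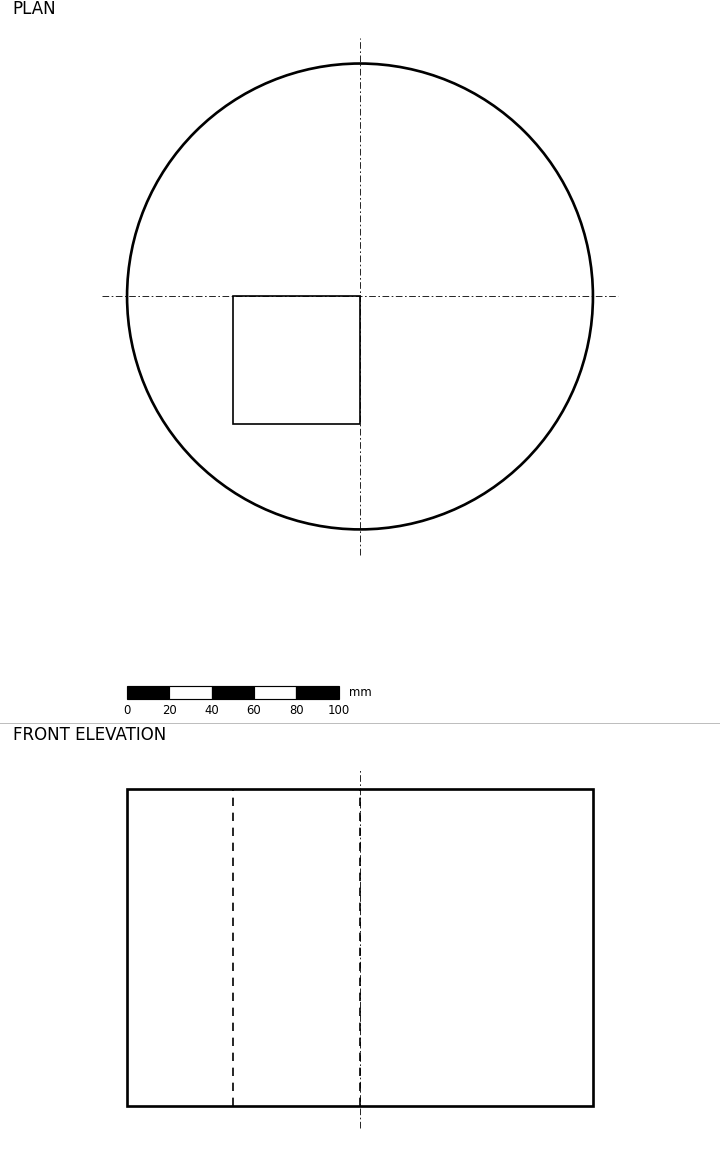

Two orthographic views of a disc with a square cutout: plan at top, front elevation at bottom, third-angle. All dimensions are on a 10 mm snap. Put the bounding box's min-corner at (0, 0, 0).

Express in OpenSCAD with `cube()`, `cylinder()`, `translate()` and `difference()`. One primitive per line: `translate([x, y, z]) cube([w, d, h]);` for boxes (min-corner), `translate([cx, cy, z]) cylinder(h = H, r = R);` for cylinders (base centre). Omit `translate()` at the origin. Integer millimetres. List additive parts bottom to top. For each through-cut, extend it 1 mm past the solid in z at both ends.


difference() {
  translate([110, 110, 0]) cylinder(h = 150, r = 110);
  translate([50, 50, -1]) cube([60, 60, 152]);
}


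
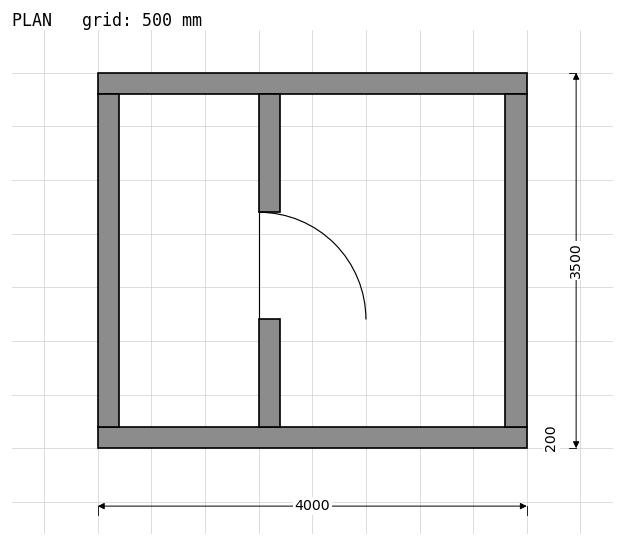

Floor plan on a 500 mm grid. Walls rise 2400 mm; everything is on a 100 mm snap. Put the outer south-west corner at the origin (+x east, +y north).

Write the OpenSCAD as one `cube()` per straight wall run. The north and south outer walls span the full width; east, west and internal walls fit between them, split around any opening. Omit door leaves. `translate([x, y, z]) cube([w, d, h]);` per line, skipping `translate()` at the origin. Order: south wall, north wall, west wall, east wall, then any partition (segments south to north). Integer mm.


cube([4000, 200, 2400]);
translate([0, 3300, 0]) cube([4000, 200, 2400]);
translate([0, 200, 0]) cube([200, 3100, 2400]);
translate([3800, 200, 0]) cube([200, 3100, 2400]);
translate([1500, 200, 0]) cube([200, 1000, 2400]);
translate([1500, 2200, 0]) cube([200, 1100, 2400]);


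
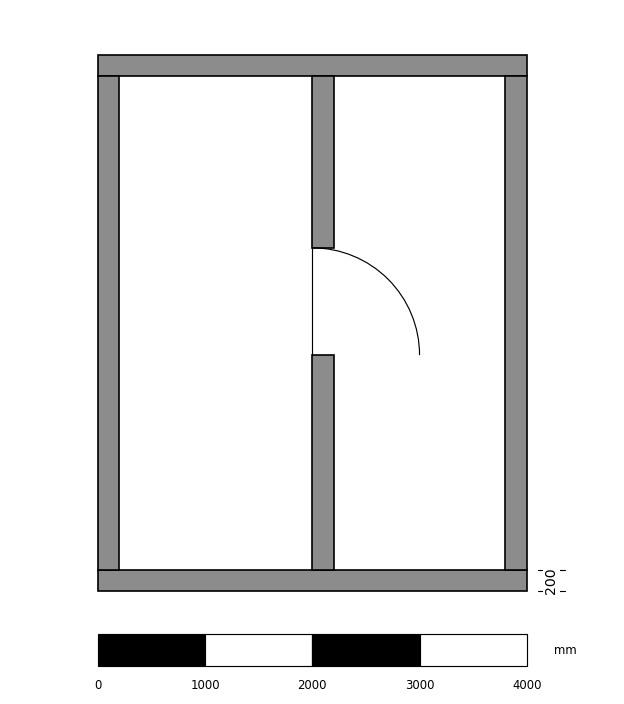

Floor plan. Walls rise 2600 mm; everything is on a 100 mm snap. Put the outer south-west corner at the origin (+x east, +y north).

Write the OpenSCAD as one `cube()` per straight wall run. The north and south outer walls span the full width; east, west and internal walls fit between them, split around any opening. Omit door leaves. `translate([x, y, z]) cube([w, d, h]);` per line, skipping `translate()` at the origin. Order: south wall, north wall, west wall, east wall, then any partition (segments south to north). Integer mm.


cube([4000, 200, 2600]);
translate([0, 4800, 0]) cube([4000, 200, 2600]);
translate([0, 200, 0]) cube([200, 4600, 2600]);
translate([3800, 200, 0]) cube([200, 4600, 2600]);
translate([2000, 200, 0]) cube([200, 2000, 2600]);
translate([2000, 3200, 0]) cube([200, 1600, 2600]);


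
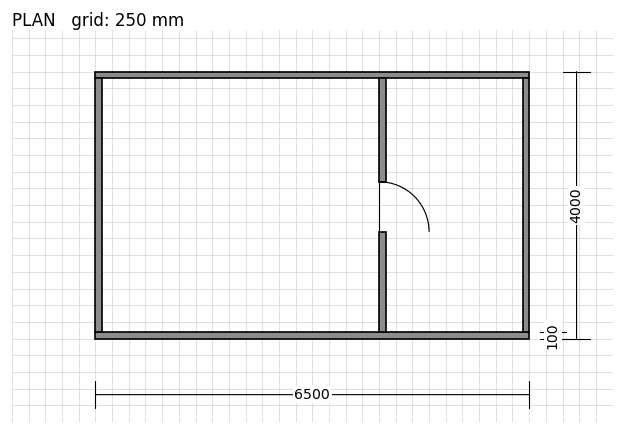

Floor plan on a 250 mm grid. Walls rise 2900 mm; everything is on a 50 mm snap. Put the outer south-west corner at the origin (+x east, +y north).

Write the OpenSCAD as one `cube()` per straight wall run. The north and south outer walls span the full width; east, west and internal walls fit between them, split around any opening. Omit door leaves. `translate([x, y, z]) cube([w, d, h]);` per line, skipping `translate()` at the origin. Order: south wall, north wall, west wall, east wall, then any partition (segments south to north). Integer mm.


cube([6500, 100, 2900]);
translate([0, 3900, 0]) cube([6500, 100, 2900]);
translate([0, 100, 0]) cube([100, 3800, 2900]);
translate([6400, 100, 0]) cube([100, 3800, 2900]);
translate([4250, 100, 0]) cube([100, 1500, 2900]);
translate([4250, 2350, 0]) cube([100, 1550, 2900]);


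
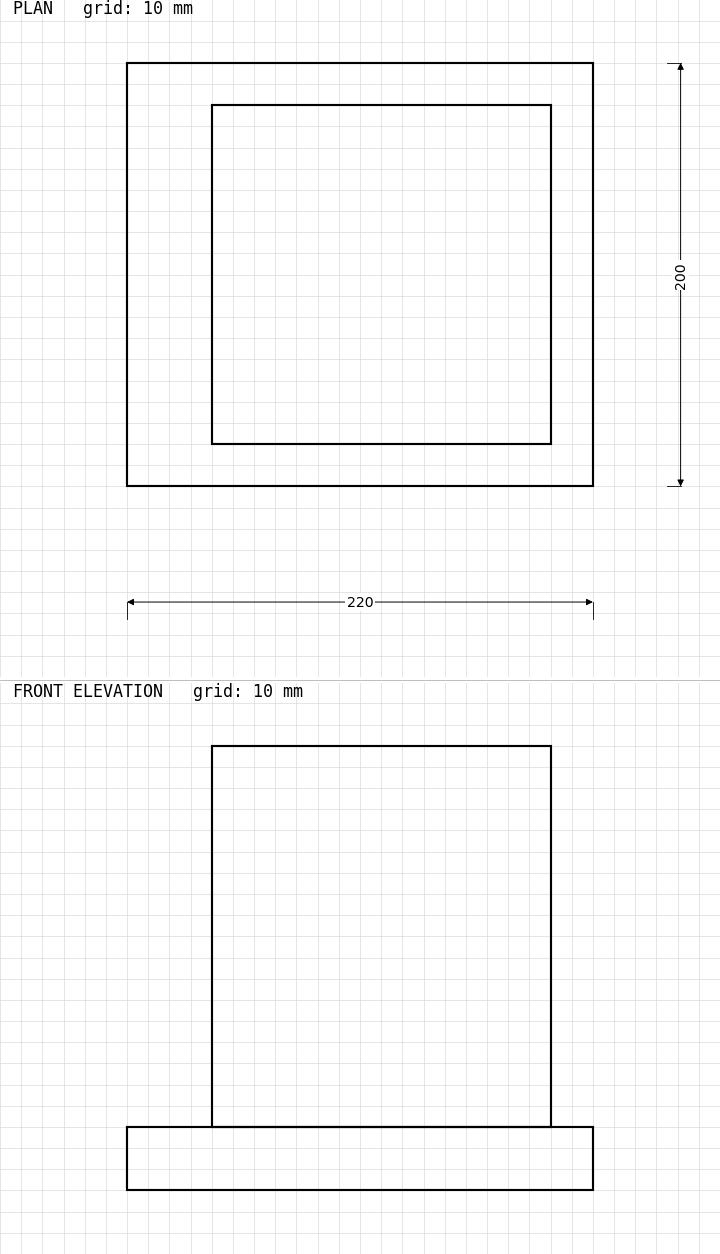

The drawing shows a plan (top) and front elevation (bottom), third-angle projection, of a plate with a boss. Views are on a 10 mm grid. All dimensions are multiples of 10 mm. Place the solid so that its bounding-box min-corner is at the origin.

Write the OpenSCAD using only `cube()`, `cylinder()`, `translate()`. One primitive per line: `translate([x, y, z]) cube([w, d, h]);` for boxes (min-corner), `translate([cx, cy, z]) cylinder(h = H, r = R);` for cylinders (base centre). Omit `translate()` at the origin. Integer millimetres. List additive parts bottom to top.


cube([220, 200, 30]);
translate([40, 20, 30]) cube([160, 160, 180]);
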